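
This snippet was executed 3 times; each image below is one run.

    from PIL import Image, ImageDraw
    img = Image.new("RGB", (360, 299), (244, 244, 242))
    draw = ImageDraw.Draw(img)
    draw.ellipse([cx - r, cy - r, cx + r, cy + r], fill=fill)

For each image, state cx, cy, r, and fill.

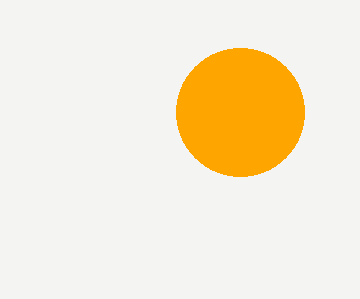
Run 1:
cx = 240, cy = 112, r = 64, fill = 'orange'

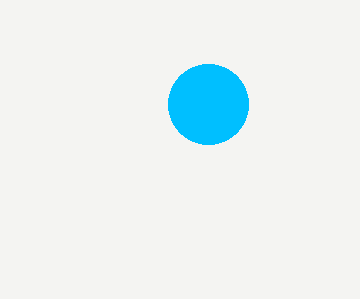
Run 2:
cx = 208; cy = 104; r = 40; fill = 'deepskyblue'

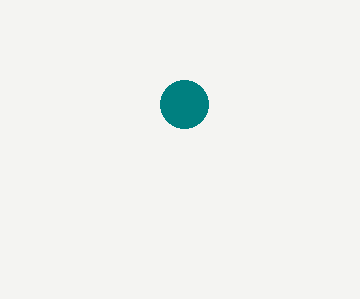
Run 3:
cx = 184; cy = 104; r = 24; fill = 'teal'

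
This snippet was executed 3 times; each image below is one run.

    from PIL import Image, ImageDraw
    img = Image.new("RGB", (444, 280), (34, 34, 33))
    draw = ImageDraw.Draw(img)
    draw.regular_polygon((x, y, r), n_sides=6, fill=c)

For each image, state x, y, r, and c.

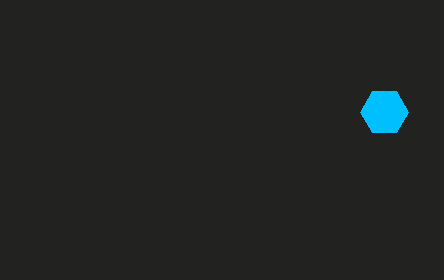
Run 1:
x = 384
y = 112
r = 24
c = 'deepskyblue'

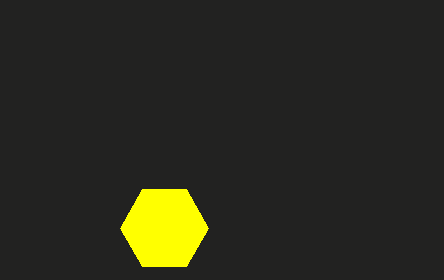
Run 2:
x = 164, y = 228, r = 44, c = 'yellow'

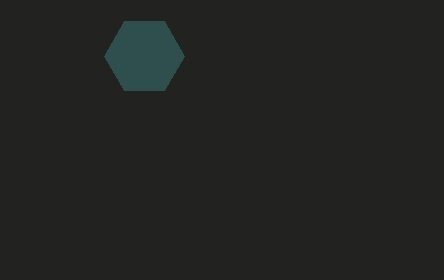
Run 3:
x = 144; y = 56; r = 40; c = 'darkslategray'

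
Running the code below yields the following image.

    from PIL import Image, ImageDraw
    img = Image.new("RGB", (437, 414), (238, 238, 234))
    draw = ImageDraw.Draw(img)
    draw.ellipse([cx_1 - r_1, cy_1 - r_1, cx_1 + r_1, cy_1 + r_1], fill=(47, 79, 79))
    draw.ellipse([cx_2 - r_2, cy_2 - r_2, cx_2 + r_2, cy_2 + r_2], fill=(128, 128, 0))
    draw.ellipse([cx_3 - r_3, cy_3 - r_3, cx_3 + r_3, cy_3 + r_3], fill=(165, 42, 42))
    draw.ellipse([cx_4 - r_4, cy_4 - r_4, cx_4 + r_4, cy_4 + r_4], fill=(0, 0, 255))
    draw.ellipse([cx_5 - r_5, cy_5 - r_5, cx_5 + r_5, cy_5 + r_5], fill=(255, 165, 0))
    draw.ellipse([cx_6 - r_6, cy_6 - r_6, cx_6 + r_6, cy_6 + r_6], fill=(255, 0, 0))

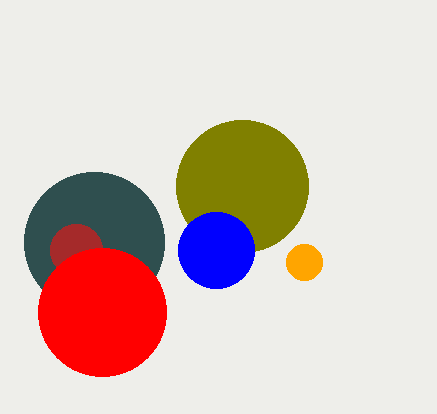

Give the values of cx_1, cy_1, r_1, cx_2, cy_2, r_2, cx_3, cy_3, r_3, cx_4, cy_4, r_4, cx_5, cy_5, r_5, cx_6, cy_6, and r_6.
cx_1 = 94
cy_1 = 242
r_1 = 70
cx_2 = 242
cy_2 = 186
r_2 = 66
cx_3 = 76
cy_3 = 250
r_3 = 26
cx_4 = 216
cy_4 = 250
r_4 = 38
cx_5 = 304
cy_5 = 262
r_5 = 18
cx_6 = 102
cy_6 = 312
r_6 = 64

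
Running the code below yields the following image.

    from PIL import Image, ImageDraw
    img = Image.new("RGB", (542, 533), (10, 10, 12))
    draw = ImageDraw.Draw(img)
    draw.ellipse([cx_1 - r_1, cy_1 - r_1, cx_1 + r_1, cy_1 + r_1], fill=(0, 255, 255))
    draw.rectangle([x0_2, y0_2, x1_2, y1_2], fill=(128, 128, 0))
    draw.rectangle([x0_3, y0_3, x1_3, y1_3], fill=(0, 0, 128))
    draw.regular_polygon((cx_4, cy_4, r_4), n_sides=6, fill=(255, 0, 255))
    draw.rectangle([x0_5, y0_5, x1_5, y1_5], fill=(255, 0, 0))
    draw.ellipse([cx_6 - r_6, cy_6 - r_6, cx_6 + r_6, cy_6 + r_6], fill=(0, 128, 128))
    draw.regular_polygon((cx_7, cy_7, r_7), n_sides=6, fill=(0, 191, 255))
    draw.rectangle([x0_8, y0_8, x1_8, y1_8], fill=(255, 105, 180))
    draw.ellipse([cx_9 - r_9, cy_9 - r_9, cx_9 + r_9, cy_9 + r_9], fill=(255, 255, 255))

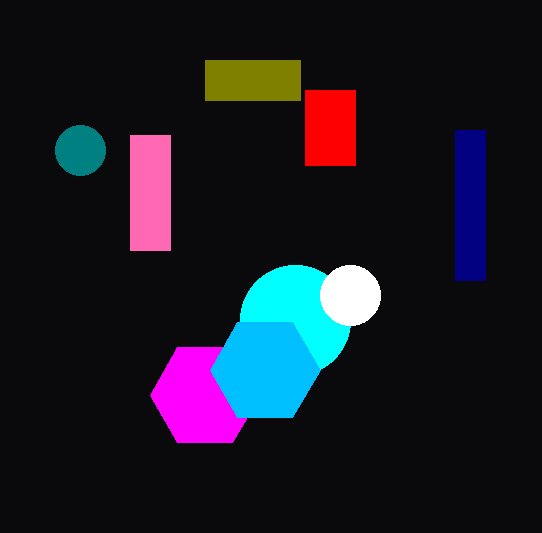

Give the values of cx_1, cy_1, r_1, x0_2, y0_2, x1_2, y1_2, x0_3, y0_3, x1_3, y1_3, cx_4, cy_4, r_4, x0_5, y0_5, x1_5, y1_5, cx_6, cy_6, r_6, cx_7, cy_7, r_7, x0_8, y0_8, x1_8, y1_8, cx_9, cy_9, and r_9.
cx_1 = 295, cy_1 = 320, r_1 = 55, x0_2 = 205, y0_2 = 60, x1_2 = 300, y1_2 = 100, x0_3 = 455, y0_3 = 130, x1_3 = 485, y1_3 = 280, cx_4 = 205, cy_4 = 395, r_4 = 55, x0_5 = 305, y0_5 = 90, x1_5 = 355, y1_5 = 165, cx_6 = 80, cy_6 = 150, r_6 = 25, cx_7 = 265, cy_7 = 370, r_7 = 55, x0_8 = 130, y0_8 = 135, x1_8 = 170, y1_8 = 250, cx_9 = 350, cy_9 = 295, r_9 = 30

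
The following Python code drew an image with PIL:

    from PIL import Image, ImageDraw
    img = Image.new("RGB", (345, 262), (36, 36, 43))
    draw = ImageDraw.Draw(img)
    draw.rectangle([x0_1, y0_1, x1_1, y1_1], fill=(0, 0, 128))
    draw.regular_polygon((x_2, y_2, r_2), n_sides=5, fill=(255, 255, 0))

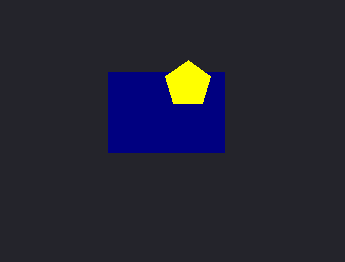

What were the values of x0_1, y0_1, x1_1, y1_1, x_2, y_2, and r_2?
x0_1 = 108, y0_1 = 72, x1_1 = 224, y1_1 = 152, x_2 = 188, y_2 = 84, r_2 = 24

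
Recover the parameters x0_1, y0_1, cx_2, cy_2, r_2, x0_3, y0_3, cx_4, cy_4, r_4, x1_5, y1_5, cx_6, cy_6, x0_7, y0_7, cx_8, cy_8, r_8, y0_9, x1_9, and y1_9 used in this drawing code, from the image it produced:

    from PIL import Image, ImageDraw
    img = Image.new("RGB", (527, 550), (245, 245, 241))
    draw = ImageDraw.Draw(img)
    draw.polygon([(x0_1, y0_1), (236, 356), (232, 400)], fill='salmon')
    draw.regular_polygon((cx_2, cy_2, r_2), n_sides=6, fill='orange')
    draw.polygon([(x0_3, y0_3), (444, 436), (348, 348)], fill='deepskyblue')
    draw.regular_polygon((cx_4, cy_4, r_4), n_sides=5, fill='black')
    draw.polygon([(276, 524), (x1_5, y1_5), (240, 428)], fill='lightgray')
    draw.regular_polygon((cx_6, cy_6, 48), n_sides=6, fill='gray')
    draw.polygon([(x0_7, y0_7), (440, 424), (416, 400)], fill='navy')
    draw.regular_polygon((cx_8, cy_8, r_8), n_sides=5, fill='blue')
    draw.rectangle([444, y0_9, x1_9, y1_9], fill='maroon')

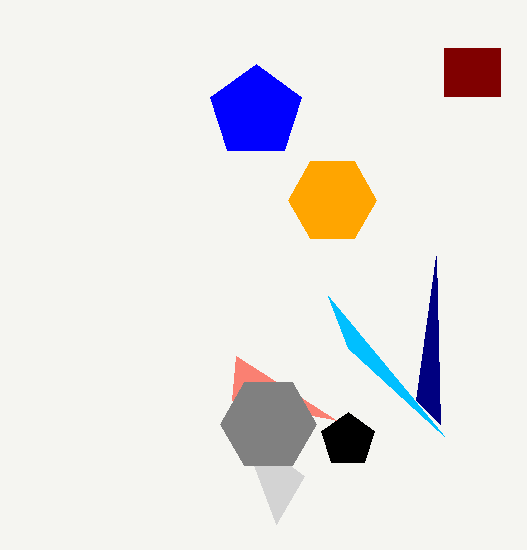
x0_1 = 336, y0_1 = 420, cx_2 = 332, cy_2 = 200, r_2 = 44, x0_3 = 328, y0_3 = 296, cx_4 = 348, cy_4 = 440, r_4 = 28, x1_5 = 304, y1_5 = 476, cx_6 = 268, cy_6 = 424, x0_7 = 436, y0_7 = 256, cx_8 = 256, cy_8 = 112, r_8 = 48, y0_9 = 48, x1_9 = 500, y1_9 = 96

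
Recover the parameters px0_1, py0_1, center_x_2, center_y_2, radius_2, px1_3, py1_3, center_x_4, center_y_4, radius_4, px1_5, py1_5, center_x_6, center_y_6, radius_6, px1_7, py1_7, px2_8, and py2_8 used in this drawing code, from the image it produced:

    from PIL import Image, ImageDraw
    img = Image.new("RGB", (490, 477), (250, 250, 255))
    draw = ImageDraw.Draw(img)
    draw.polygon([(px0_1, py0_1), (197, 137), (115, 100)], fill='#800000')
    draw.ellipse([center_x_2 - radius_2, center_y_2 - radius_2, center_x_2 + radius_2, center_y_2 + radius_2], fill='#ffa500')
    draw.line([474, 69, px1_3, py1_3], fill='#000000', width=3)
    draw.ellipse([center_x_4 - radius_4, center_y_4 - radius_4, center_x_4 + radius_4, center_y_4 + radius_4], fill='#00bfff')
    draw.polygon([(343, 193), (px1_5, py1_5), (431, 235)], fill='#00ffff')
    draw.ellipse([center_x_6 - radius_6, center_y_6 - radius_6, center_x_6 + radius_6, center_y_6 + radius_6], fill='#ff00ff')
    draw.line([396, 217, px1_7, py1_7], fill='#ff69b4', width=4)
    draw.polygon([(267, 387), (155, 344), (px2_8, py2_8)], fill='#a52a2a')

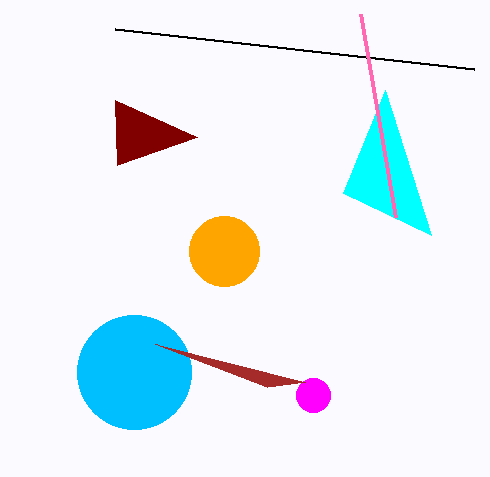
px0_1 = 117
py0_1 = 165
center_x_2 = 224
center_y_2 = 251
radius_2 = 35
px1_3 = 115
py1_3 = 29
center_x_4 = 134
center_y_4 = 372
radius_4 = 57
px1_5 = 385
py1_5 = 90
center_x_6 = 313
center_y_6 = 395
radius_6 = 17
px1_7 = 361
py1_7 = 14
px2_8 = 305
py2_8 = 382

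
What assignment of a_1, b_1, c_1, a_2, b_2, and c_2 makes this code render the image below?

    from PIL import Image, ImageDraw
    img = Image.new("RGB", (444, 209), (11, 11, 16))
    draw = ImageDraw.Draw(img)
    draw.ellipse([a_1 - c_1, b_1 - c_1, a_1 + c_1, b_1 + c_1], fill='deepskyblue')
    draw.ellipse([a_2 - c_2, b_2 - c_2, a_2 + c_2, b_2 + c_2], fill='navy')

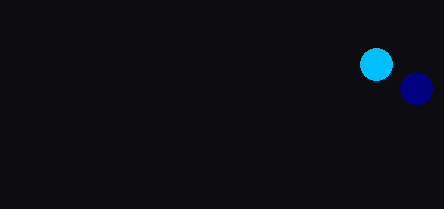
a_1 = 376
b_1 = 64
c_1 = 16
a_2 = 416
b_2 = 88
c_2 = 16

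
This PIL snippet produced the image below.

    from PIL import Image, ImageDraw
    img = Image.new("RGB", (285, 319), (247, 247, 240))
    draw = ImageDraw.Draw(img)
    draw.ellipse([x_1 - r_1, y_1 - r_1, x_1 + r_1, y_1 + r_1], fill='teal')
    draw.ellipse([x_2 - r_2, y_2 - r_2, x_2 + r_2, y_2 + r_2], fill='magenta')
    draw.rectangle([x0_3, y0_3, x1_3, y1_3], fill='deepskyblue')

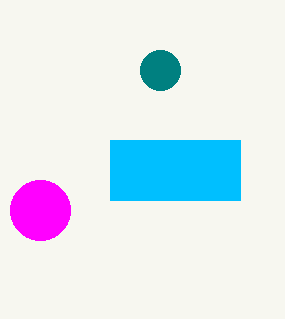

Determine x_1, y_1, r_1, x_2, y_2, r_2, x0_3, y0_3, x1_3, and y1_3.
x_1 = 160
y_1 = 70
r_1 = 20
x_2 = 40
y_2 = 210
r_2 = 30
x0_3 = 110
y0_3 = 140
x1_3 = 240
y1_3 = 200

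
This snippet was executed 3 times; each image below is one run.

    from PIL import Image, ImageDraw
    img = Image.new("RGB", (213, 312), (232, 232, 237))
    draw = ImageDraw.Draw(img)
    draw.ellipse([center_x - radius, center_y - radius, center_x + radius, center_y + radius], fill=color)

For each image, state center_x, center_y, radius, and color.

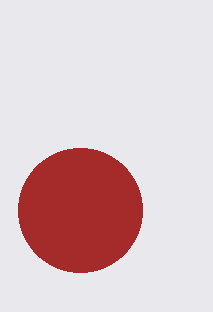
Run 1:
center_x = 80; center_y = 210; radius = 62; color = 'brown'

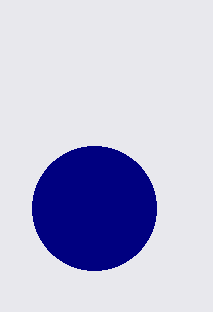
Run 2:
center_x = 94; center_y = 208; radius = 62; color = 'navy'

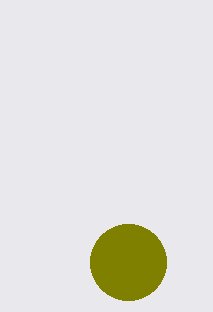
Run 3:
center_x = 128
center_y = 262
radius = 38
color = 'olive'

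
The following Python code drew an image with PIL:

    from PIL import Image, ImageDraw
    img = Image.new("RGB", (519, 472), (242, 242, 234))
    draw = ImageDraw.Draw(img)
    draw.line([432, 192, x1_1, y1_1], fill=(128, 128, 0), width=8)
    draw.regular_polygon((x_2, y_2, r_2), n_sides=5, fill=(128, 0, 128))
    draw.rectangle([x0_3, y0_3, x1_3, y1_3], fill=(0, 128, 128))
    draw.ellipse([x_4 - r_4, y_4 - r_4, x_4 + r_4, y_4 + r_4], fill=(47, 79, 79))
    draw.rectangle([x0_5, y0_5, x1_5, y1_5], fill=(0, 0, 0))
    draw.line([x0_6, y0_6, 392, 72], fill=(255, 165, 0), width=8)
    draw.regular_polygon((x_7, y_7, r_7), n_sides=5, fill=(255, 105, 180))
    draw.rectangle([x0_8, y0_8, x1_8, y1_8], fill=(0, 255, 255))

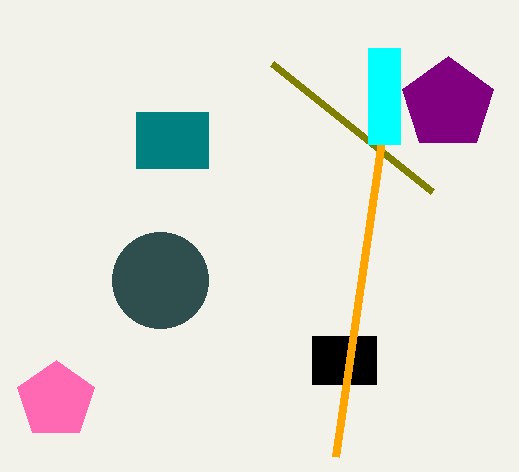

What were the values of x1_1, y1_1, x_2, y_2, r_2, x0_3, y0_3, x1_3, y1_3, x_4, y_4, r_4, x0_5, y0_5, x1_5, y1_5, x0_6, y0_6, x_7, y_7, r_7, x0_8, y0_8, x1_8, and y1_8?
x1_1 = 272, y1_1 = 64, x_2 = 448, y_2 = 104, r_2 = 48, x0_3 = 136, y0_3 = 112, x1_3 = 208, y1_3 = 168, x_4 = 160, y_4 = 280, r_4 = 48, x0_5 = 312, y0_5 = 336, x1_5 = 376, y1_5 = 384, x0_6 = 336, y0_6 = 456, x_7 = 56, y_7 = 400, r_7 = 40, x0_8 = 368, y0_8 = 48, x1_8 = 400, y1_8 = 144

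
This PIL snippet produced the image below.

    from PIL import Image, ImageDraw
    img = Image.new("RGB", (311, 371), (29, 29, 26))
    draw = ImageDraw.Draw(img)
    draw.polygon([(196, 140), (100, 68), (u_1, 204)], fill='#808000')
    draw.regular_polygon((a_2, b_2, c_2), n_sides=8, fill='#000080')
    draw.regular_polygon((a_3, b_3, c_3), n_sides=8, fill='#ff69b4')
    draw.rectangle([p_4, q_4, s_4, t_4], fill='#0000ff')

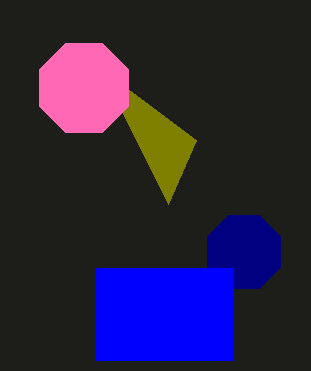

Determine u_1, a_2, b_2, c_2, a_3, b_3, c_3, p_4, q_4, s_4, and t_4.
u_1 = 168, a_2 = 244, b_2 = 252, c_2 = 40, a_3 = 84, b_3 = 88, c_3 = 48, p_4 = 96, q_4 = 268, s_4 = 232, t_4 = 360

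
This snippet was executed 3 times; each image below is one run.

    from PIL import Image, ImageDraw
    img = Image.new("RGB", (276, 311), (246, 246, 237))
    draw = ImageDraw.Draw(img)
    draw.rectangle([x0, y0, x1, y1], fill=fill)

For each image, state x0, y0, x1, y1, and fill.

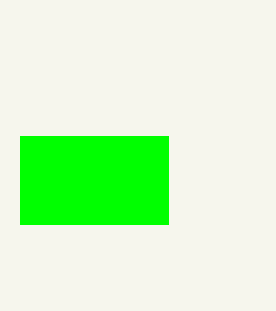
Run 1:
x0 = 20
y0 = 136
x1 = 168
y1 = 224
fill = 'lime'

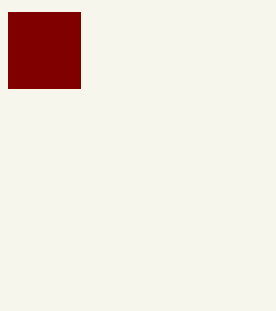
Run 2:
x0 = 8; y0 = 12; x1 = 80; y1 = 88; fill = 'maroon'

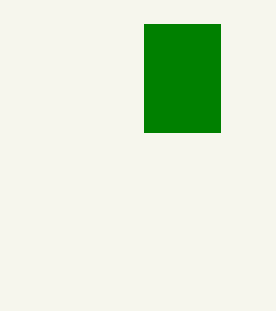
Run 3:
x0 = 144
y0 = 24
x1 = 220
y1 = 132
fill = 'green'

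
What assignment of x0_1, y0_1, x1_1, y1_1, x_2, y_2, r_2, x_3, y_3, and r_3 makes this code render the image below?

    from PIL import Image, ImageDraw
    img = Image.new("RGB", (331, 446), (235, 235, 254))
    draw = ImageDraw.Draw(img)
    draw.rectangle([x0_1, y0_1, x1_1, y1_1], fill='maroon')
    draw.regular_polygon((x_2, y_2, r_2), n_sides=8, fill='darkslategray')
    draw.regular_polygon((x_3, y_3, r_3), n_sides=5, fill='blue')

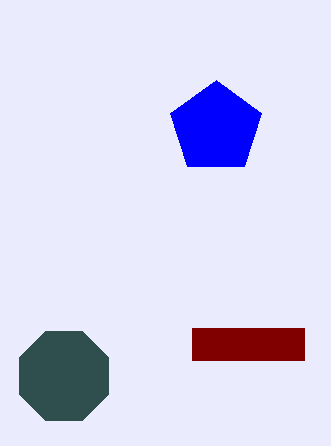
x0_1 = 192
y0_1 = 328
x1_1 = 304
y1_1 = 360
x_2 = 64
y_2 = 376
r_2 = 48
x_3 = 216
y_3 = 128
r_3 = 48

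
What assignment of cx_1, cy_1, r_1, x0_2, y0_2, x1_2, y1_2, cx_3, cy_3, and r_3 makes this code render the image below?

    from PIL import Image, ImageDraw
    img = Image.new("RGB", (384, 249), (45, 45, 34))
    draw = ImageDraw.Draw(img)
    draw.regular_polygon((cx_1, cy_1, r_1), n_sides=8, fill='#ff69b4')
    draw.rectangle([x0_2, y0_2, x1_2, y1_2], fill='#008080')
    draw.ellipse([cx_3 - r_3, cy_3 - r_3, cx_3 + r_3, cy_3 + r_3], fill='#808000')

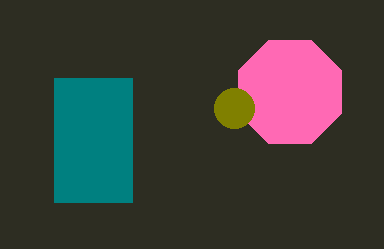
cx_1 = 290, cy_1 = 92, r_1 = 56, x0_2 = 54, y0_2 = 78, x1_2 = 132, y1_2 = 202, cx_3 = 234, cy_3 = 108, r_3 = 20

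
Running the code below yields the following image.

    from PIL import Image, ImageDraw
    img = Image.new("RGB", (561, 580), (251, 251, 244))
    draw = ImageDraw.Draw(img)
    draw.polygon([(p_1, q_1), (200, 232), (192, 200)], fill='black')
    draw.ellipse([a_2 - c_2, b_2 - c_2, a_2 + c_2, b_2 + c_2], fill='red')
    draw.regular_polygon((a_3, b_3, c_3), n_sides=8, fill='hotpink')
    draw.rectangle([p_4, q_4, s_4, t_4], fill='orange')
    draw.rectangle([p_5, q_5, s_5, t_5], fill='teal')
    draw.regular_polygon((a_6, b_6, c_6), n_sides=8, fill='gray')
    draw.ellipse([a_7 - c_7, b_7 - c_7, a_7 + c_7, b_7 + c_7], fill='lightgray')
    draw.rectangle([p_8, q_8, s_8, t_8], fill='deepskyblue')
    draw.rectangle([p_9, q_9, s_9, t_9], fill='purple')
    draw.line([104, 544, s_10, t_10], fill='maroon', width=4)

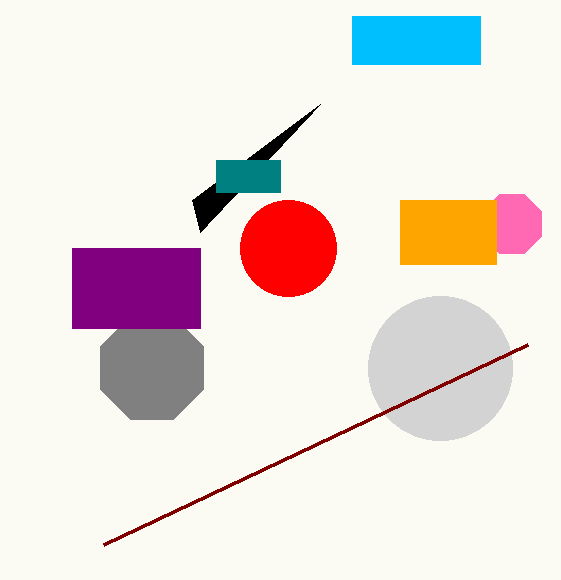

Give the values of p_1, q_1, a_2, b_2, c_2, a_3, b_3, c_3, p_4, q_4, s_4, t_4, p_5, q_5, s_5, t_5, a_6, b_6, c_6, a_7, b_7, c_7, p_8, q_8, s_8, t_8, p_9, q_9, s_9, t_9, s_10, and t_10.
p_1 = 320
q_1 = 104
a_2 = 288
b_2 = 248
c_2 = 48
a_3 = 512
b_3 = 224
c_3 = 32
p_4 = 400
q_4 = 200
s_4 = 496
t_4 = 264
p_5 = 216
q_5 = 160
s_5 = 280
t_5 = 192
a_6 = 152
b_6 = 368
c_6 = 56
a_7 = 440
b_7 = 368
c_7 = 72
p_8 = 352
q_8 = 16
s_8 = 480
t_8 = 64
p_9 = 72
q_9 = 248
s_9 = 200
t_9 = 328
s_10 = 528
t_10 = 344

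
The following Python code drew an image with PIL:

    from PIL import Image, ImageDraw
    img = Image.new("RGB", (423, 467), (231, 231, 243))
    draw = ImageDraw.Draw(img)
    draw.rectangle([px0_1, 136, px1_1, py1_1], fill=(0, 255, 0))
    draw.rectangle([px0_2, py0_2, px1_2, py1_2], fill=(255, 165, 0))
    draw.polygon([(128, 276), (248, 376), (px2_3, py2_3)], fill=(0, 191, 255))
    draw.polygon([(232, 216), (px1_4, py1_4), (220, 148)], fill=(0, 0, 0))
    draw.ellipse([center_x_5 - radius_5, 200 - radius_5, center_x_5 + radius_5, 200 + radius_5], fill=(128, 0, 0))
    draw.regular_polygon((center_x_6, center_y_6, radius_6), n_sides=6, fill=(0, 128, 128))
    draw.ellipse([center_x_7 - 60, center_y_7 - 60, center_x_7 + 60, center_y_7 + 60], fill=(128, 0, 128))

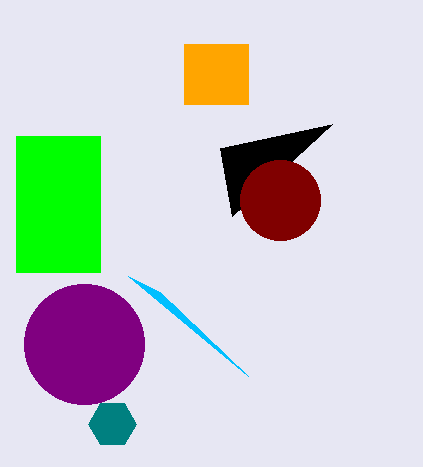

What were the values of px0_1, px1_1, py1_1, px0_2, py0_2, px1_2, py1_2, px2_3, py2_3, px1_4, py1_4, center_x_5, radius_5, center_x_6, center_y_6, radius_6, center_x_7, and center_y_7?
px0_1 = 16; px1_1 = 100; py1_1 = 272; px0_2 = 184; py0_2 = 44; px1_2 = 248; py1_2 = 104; px2_3 = 160; py2_3 = 292; px1_4 = 332; py1_4 = 124; center_x_5 = 280; radius_5 = 40; center_x_6 = 112; center_y_6 = 424; radius_6 = 24; center_x_7 = 84; center_y_7 = 344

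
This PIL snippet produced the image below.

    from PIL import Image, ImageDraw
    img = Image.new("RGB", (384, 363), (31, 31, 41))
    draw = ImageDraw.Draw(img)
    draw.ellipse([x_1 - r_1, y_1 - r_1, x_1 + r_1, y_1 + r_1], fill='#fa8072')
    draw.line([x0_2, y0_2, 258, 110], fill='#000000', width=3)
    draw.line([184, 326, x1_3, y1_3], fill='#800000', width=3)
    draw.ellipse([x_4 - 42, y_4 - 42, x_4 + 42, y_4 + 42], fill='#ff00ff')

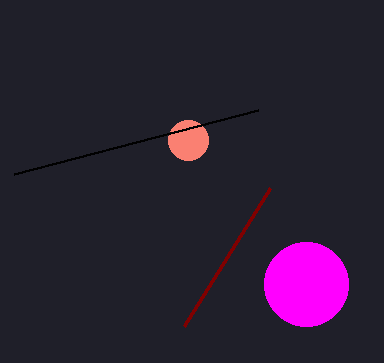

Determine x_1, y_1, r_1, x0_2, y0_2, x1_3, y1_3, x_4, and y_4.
x_1 = 188, y_1 = 140, r_1 = 20, x0_2 = 14, y0_2 = 174, x1_3 = 270, y1_3 = 188, x_4 = 306, y_4 = 284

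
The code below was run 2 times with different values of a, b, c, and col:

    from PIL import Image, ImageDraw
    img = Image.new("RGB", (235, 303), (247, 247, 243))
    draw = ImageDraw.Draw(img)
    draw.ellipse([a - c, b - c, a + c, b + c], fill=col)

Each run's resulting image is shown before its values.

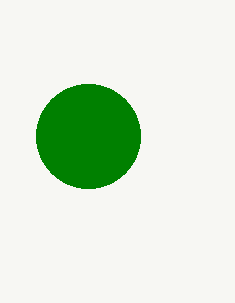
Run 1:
a = 88
b = 136
c = 52
col = 'green'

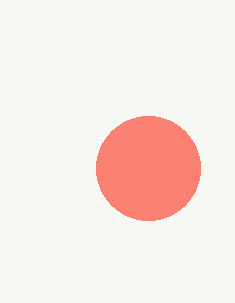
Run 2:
a = 148, b = 168, c = 52, col = 'salmon'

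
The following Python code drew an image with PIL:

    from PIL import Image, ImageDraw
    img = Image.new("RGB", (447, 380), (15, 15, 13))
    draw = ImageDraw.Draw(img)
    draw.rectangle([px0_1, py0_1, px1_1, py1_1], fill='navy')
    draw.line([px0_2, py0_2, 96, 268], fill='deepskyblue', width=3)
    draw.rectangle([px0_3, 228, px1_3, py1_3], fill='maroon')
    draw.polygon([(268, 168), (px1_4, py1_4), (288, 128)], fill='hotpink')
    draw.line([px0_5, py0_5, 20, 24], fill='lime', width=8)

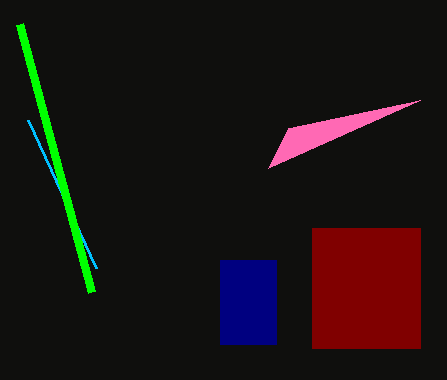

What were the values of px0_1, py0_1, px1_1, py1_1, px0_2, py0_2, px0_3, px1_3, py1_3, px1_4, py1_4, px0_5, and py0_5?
px0_1 = 220, py0_1 = 260, px1_1 = 276, py1_1 = 344, px0_2 = 28, py0_2 = 120, px0_3 = 312, px1_3 = 420, py1_3 = 348, px1_4 = 420, py1_4 = 100, px0_5 = 92, py0_5 = 292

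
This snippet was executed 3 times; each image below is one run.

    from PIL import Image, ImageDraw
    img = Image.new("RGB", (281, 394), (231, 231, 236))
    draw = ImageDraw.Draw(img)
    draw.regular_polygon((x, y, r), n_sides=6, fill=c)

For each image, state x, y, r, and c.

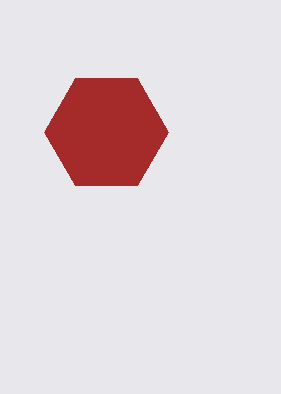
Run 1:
x = 106; y = 132; r = 62; c = 'brown'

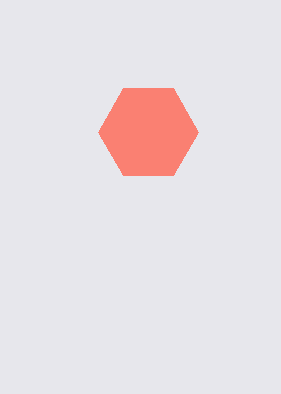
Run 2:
x = 148, y = 132, r = 50, c = 'salmon'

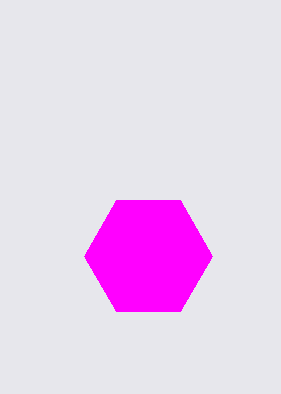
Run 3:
x = 148; y = 256; r = 64; c = 'magenta'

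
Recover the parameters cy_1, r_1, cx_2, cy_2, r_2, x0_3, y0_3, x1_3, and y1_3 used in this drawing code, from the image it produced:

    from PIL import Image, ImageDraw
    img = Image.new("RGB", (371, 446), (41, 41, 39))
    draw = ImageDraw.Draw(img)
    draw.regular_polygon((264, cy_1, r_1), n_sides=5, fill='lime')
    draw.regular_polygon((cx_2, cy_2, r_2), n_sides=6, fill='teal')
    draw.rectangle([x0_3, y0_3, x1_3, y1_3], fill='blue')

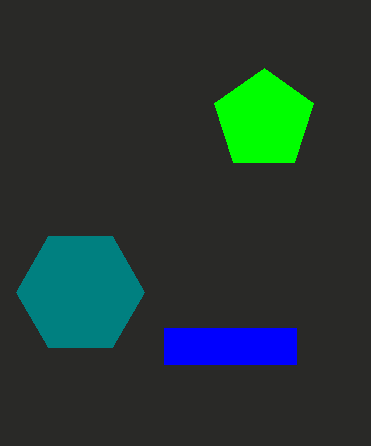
cy_1 = 120; r_1 = 52; cx_2 = 80; cy_2 = 292; r_2 = 64; x0_3 = 164; y0_3 = 328; x1_3 = 296; y1_3 = 364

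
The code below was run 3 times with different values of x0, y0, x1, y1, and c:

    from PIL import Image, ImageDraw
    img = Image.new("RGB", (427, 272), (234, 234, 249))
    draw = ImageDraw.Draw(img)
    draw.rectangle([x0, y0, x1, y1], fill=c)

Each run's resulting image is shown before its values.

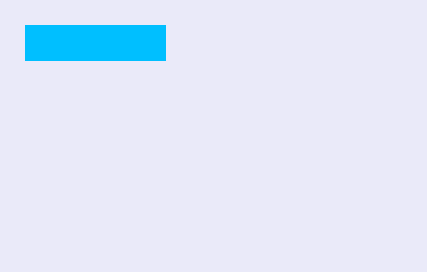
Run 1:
x0 = 25
y0 = 25
x1 = 165
y1 = 60
c = 'deepskyblue'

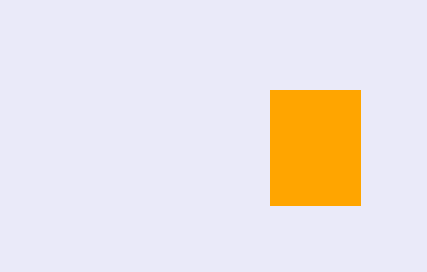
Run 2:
x0 = 270
y0 = 90
x1 = 360
y1 = 205
c = 'orange'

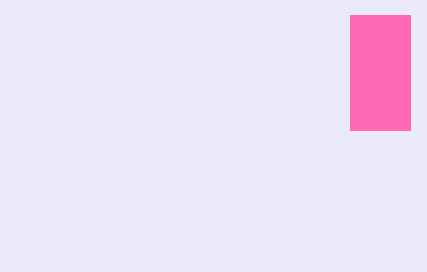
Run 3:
x0 = 350, y0 = 15, x1 = 410, y1 = 130, c = 'hotpink'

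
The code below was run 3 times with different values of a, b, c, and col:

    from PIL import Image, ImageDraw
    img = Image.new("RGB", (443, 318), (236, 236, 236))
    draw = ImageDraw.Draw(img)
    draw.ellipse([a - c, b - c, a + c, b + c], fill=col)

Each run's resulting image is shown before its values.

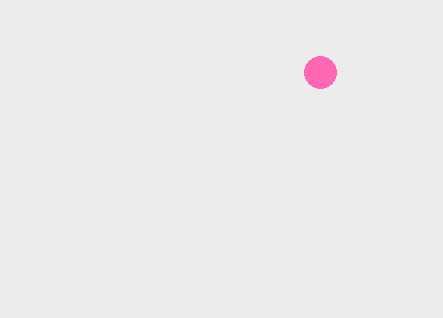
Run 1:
a = 320
b = 72
c = 16
col = 'hotpink'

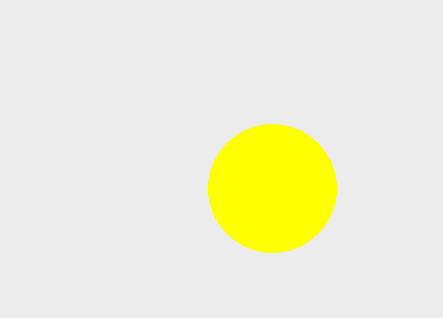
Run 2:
a = 272; b = 188; c = 64; col = 'yellow'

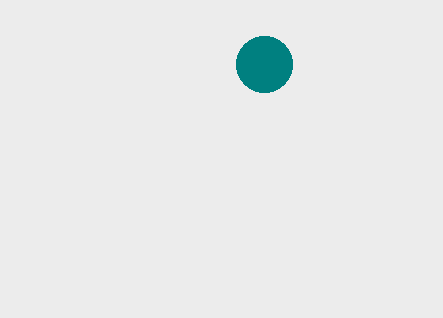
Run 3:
a = 264; b = 64; c = 28; col = 'teal'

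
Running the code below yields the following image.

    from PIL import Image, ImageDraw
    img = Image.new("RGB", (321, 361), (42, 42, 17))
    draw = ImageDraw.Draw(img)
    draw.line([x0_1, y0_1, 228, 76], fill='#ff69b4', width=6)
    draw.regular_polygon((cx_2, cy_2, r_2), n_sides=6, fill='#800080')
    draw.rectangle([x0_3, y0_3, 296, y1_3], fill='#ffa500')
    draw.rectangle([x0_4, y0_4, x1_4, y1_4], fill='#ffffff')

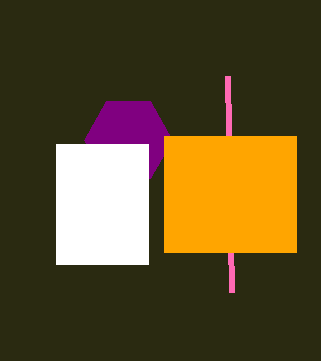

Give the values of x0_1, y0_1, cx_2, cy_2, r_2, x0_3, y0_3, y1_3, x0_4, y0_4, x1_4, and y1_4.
x0_1 = 232; y0_1 = 292; cx_2 = 128; cy_2 = 140; r_2 = 44; x0_3 = 164; y0_3 = 136; y1_3 = 252; x0_4 = 56; y0_4 = 144; x1_4 = 148; y1_4 = 264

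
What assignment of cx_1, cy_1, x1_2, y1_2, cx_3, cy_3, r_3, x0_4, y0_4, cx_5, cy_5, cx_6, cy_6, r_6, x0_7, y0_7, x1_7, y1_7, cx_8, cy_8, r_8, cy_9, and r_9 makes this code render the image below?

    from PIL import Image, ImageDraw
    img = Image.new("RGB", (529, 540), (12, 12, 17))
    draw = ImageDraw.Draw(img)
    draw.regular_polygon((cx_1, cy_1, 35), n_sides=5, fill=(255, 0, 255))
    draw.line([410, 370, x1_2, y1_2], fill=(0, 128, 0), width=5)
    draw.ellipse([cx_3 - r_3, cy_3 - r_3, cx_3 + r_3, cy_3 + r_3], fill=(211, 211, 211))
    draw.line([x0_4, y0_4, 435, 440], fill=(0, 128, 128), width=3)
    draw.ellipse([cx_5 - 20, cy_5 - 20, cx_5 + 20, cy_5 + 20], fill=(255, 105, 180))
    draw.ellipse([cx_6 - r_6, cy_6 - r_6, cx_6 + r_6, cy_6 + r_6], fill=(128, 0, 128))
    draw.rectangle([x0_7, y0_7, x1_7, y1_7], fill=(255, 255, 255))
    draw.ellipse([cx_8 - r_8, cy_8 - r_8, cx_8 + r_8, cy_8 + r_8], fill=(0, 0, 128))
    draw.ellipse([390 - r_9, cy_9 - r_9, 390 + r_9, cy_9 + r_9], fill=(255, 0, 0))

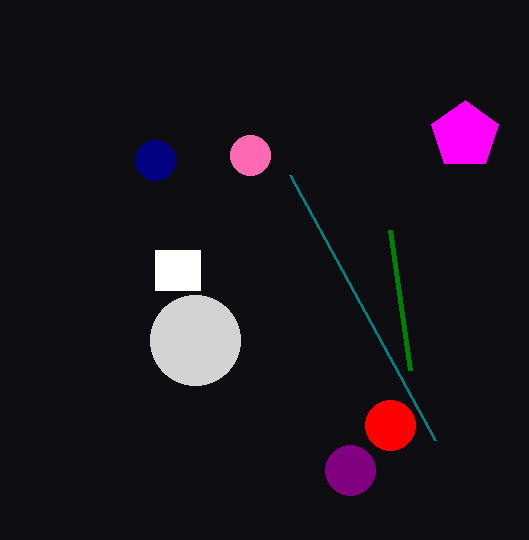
cx_1 = 465
cy_1 = 135
x1_2 = 390
y1_2 = 230
cx_3 = 195
cy_3 = 340
r_3 = 45
x0_4 = 290
y0_4 = 175
cx_5 = 250
cy_5 = 155
cx_6 = 350
cy_6 = 470
r_6 = 25
x0_7 = 155
y0_7 = 250
x1_7 = 200
y1_7 = 290
cx_8 = 155
cy_8 = 160
r_8 = 20
cy_9 = 425
r_9 = 25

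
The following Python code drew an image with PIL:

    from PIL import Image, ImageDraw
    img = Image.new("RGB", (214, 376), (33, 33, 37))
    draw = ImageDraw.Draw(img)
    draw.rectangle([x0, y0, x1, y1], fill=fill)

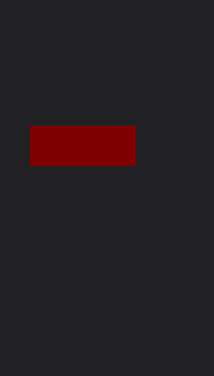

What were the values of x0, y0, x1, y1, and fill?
x0 = 30; y0 = 125; x1 = 135; y1 = 165; fill = 'maroon'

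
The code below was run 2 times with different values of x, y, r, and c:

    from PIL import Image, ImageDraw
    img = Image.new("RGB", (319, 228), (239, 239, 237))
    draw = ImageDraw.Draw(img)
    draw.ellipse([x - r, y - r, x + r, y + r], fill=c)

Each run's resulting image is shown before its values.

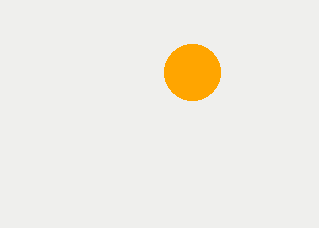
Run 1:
x = 192
y = 72
r = 28
c = 'orange'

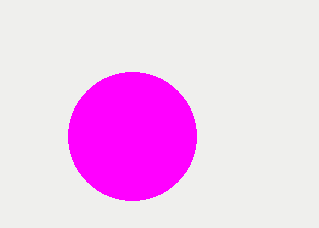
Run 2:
x = 132; y = 136; r = 64; c = 'magenta'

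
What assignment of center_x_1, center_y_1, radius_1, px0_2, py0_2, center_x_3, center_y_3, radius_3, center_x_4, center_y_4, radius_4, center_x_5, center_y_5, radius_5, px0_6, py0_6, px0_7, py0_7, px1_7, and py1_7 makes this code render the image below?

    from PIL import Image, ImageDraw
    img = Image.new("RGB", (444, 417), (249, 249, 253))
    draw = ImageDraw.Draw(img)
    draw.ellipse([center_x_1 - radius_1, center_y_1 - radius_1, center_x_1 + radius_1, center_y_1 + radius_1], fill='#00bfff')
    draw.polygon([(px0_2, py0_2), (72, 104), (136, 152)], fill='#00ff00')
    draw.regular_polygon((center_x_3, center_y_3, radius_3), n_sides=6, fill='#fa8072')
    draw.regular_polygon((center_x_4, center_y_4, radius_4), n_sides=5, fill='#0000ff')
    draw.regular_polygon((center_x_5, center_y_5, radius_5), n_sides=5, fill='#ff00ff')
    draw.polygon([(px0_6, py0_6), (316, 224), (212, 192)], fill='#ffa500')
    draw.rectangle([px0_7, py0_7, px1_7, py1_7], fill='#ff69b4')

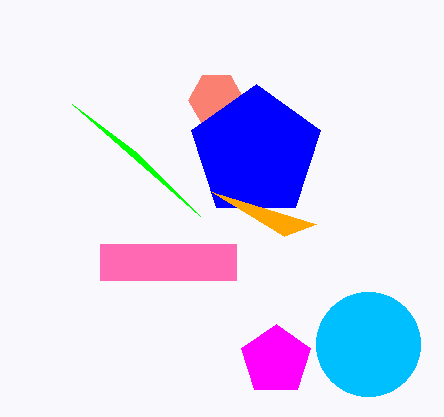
center_x_1 = 368, center_y_1 = 344, radius_1 = 52, px0_2 = 200, py0_2 = 216, center_x_3 = 216, center_y_3 = 100, radius_3 = 28, center_x_4 = 256, center_y_4 = 152, radius_4 = 68, center_x_5 = 276, center_y_5 = 360, radius_5 = 36, px0_6 = 284, py0_6 = 236, px0_7 = 100, py0_7 = 244, px1_7 = 236, py1_7 = 280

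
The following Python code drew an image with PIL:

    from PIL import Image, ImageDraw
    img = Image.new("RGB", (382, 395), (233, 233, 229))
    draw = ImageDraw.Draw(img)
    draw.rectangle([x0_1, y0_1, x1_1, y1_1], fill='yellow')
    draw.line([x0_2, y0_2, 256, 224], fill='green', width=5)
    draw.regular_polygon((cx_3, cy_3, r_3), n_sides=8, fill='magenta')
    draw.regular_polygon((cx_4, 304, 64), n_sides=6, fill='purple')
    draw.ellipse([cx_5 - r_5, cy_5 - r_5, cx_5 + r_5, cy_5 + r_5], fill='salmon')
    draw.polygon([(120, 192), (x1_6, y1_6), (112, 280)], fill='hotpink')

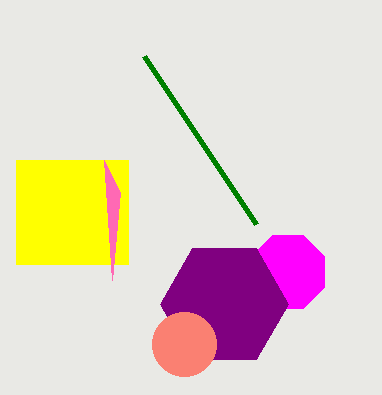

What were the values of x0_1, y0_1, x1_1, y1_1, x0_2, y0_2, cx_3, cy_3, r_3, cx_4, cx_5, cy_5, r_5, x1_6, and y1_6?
x0_1 = 16; y0_1 = 160; x1_1 = 128; y1_1 = 264; x0_2 = 144; y0_2 = 56; cx_3 = 288; cy_3 = 272; r_3 = 40; cx_4 = 224; cx_5 = 184; cy_5 = 344; r_5 = 32; x1_6 = 104; y1_6 = 160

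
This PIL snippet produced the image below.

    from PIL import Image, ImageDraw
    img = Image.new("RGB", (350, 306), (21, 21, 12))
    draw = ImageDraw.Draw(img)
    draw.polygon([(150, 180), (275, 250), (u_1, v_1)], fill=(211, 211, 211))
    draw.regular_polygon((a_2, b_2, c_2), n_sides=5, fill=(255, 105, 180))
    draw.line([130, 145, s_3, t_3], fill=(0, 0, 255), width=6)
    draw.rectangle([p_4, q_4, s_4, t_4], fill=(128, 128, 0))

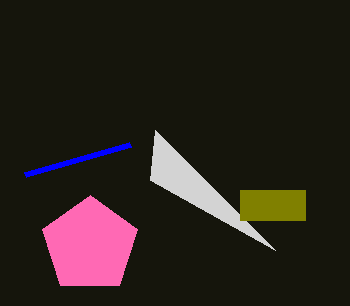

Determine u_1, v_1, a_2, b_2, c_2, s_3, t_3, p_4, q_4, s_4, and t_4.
u_1 = 155, v_1 = 130, a_2 = 90, b_2 = 245, c_2 = 50, s_3 = 25, t_3 = 175, p_4 = 240, q_4 = 190, s_4 = 305, t_4 = 220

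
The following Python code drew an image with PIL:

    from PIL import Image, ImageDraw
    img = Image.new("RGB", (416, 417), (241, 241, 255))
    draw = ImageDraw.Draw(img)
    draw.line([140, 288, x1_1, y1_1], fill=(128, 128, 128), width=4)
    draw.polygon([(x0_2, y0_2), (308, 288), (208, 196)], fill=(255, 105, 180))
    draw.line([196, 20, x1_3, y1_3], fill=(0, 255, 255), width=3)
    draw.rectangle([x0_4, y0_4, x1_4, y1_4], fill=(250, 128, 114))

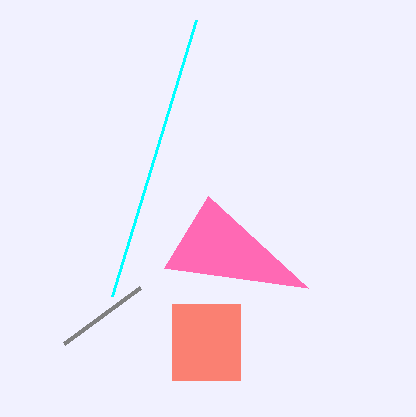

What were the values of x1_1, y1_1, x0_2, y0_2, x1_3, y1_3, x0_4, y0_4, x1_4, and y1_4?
x1_1 = 64, y1_1 = 344, x0_2 = 164, y0_2 = 268, x1_3 = 112, y1_3 = 296, x0_4 = 172, y0_4 = 304, x1_4 = 240, y1_4 = 380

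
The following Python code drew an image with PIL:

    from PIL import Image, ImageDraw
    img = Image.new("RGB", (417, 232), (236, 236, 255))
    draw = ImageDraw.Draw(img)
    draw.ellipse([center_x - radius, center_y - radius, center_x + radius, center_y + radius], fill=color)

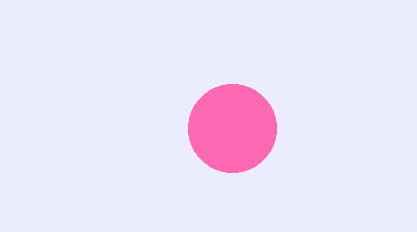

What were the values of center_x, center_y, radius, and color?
center_x = 232
center_y = 128
radius = 44
color = 'hotpink'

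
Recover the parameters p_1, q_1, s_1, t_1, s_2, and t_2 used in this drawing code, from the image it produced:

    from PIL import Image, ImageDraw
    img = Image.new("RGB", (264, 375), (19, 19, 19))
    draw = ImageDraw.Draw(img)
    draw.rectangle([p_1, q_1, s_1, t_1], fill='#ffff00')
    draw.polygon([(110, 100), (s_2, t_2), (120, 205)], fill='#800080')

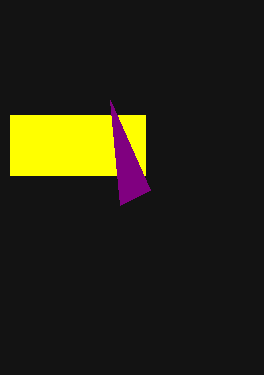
p_1 = 10
q_1 = 115
s_1 = 145
t_1 = 175
s_2 = 150
t_2 = 190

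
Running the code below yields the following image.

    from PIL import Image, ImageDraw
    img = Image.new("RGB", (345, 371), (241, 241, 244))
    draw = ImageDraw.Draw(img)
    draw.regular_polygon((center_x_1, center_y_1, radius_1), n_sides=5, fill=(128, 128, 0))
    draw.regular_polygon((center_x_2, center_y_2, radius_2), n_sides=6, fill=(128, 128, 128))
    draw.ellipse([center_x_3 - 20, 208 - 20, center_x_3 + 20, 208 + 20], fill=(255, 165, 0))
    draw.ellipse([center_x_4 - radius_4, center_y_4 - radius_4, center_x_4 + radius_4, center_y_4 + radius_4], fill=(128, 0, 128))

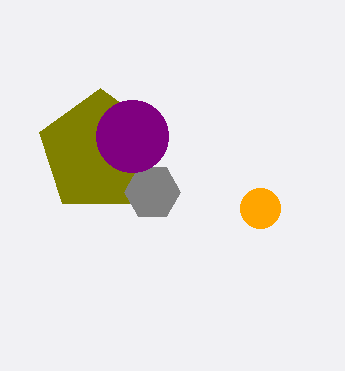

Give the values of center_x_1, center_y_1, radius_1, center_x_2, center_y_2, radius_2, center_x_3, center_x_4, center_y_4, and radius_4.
center_x_1 = 100, center_y_1 = 152, radius_1 = 64, center_x_2 = 152, center_y_2 = 192, radius_2 = 28, center_x_3 = 260, center_x_4 = 132, center_y_4 = 136, radius_4 = 36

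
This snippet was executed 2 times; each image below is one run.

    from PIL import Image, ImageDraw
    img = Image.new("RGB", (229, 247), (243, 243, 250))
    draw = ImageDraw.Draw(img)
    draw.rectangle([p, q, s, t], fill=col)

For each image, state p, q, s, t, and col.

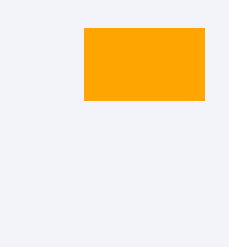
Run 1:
p = 84, q = 28, s = 204, t = 100, col = 'orange'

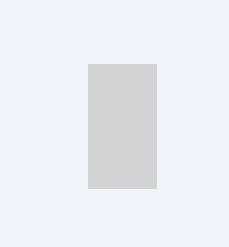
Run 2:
p = 88, q = 64, s = 156, t = 188, col = 'lightgray'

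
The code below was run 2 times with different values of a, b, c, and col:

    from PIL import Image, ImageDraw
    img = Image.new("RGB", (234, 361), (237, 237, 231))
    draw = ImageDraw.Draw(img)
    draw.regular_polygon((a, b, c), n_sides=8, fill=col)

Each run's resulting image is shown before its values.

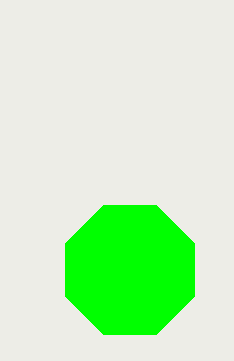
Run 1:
a = 130
b = 270
c = 70
col = 'lime'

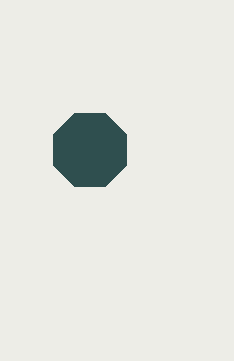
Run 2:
a = 90
b = 150
c = 40
col = 'darkslategray'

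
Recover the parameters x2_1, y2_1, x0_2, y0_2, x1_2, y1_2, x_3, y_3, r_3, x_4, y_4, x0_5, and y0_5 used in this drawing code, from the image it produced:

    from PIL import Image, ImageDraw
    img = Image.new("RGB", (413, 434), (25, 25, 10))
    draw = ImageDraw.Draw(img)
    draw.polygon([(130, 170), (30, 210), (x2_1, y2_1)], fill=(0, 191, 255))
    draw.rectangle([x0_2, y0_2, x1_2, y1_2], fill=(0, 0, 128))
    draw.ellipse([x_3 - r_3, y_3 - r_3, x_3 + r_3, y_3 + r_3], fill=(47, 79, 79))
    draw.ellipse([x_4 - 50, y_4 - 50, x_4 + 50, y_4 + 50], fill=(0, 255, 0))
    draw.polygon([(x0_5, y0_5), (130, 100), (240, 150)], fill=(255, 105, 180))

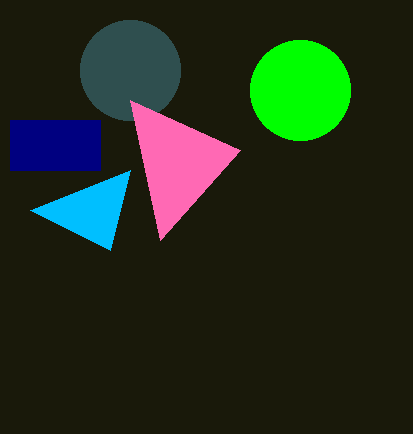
x2_1 = 110
y2_1 = 250
x0_2 = 10
y0_2 = 120
x1_2 = 100
y1_2 = 170
x_3 = 130
y_3 = 70
r_3 = 50
x_4 = 300
y_4 = 90
x0_5 = 160
y0_5 = 240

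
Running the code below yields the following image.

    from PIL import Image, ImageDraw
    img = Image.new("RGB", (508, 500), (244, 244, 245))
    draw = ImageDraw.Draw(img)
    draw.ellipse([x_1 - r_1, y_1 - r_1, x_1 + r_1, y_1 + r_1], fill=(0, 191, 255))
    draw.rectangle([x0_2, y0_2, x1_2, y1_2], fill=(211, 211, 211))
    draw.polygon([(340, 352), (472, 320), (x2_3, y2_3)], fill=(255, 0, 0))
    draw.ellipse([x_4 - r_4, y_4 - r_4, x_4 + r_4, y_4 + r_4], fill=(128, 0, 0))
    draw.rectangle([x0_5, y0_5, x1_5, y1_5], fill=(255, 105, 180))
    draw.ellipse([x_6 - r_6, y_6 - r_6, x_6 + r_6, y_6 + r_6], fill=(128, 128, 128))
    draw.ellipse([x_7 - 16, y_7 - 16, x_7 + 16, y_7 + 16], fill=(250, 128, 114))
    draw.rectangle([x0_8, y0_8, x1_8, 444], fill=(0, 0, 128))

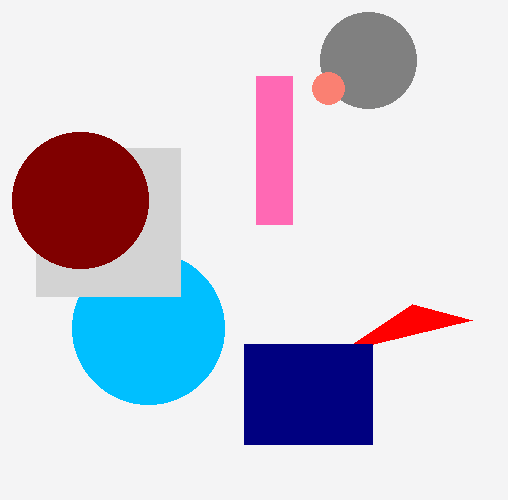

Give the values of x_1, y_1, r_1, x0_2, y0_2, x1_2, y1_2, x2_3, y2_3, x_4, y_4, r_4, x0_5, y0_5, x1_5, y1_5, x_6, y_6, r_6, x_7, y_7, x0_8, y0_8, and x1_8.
x_1 = 148, y_1 = 328, r_1 = 76, x0_2 = 36, y0_2 = 148, x1_2 = 180, y1_2 = 296, x2_3 = 412, y2_3 = 304, x_4 = 80, y_4 = 200, r_4 = 68, x0_5 = 256, y0_5 = 76, x1_5 = 292, y1_5 = 224, x_6 = 368, y_6 = 60, r_6 = 48, x_7 = 328, y_7 = 88, x0_8 = 244, y0_8 = 344, x1_8 = 372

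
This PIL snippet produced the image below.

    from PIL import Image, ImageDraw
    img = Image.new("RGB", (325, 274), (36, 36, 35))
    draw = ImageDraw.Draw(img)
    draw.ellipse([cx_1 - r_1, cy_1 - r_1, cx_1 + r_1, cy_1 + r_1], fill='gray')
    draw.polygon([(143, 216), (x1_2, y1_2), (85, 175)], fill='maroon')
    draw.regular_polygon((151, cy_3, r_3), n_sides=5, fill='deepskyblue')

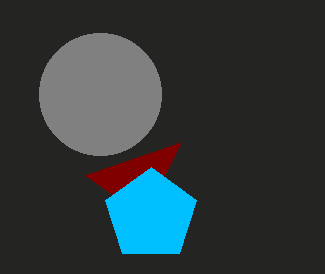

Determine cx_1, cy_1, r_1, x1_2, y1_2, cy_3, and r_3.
cx_1 = 100; cy_1 = 94; r_1 = 61; x1_2 = 181; y1_2 = 142; cy_3 = 215; r_3 = 48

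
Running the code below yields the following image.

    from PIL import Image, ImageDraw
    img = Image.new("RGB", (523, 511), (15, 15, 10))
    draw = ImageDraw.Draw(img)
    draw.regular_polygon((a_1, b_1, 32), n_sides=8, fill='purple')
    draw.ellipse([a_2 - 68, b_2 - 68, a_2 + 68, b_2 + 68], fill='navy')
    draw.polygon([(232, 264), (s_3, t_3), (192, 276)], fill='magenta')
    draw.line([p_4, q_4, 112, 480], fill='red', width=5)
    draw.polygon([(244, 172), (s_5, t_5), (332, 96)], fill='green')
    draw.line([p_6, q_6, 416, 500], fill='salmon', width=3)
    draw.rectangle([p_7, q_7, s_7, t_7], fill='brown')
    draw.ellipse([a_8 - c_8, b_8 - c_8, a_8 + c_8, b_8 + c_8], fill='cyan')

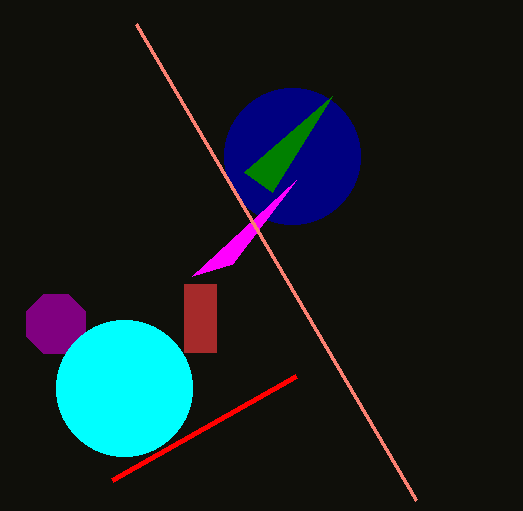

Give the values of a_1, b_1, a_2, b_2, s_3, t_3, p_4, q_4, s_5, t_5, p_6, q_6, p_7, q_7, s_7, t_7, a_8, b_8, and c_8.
a_1 = 56; b_1 = 324; a_2 = 292; b_2 = 156; s_3 = 296; t_3 = 180; p_4 = 296; q_4 = 376; s_5 = 272; t_5 = 192; p_6 = 136; q_6 = 24; p_7 = 184; q_7 = 284; s_7 = 216; t_7 = 352; a_8 = 124; b_8 = 388; c_8 = 68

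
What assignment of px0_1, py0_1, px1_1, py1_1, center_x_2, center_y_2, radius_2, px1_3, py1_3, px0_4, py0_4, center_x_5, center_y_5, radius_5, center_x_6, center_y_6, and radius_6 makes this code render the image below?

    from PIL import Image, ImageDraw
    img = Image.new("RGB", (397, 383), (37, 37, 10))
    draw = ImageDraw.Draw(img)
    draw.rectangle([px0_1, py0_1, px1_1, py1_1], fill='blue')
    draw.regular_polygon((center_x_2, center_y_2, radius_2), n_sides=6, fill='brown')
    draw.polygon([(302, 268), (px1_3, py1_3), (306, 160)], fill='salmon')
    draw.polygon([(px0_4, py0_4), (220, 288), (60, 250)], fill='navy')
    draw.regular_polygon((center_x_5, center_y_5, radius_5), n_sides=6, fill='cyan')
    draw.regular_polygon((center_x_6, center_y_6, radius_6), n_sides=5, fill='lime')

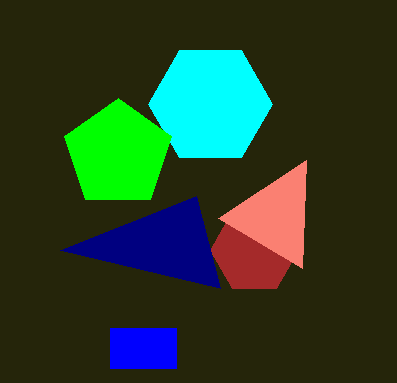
px0_1 = 110
py0_1 = 328
px1_1 = 176
py1_1 = 368
center_x_2 = 254
center_y_2 = 250
radius_2 = 44
px1_3 = 218
py1_3 = 218
px0_4 = 196
py0_4 = 196
center_x_5 = 210
center_y_5 = 104
radius_5 = 62
center_x_6 = 118
center_y_6 = 154
radius_6 = 56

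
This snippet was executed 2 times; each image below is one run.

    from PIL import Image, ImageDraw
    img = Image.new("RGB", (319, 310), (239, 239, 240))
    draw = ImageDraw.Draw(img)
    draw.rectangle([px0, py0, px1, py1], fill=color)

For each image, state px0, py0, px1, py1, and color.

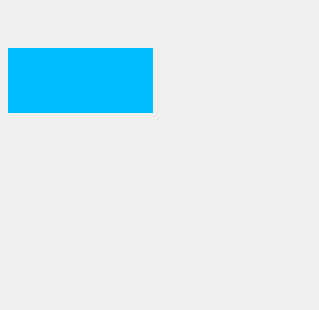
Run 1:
px0 = 8
py0 = 48
px1 = 152
py1 = 112
color = 'deepskyblue'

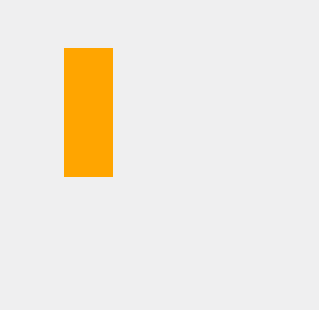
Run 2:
px0 = 64
py0 = 48
px1 = 112
py1 = 176
color = 'orange'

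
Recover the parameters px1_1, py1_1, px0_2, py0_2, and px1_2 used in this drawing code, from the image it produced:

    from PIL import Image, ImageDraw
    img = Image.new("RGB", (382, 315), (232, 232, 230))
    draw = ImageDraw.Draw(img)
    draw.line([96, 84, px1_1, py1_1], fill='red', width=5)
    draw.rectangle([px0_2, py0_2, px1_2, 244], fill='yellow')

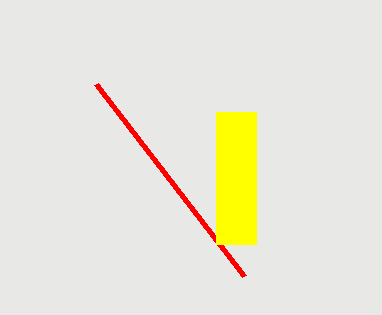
px1_1 = 244; py1_1 = 276; px0_2 = 216; py0_2 = 112; px1_2 = 256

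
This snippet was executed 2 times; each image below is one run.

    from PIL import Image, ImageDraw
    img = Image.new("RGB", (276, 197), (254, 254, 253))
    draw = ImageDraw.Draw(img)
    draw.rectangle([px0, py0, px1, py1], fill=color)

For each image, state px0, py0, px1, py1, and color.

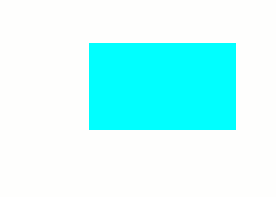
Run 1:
px0 = 89
py0 = 43
px1 = 235
py1 = 129
color = 'cyan'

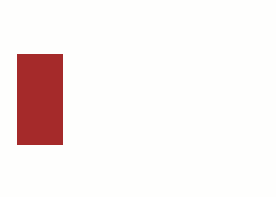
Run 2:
px0 = 17; py0 = 54; px1 = 62; py1 = 144; color = 'brown'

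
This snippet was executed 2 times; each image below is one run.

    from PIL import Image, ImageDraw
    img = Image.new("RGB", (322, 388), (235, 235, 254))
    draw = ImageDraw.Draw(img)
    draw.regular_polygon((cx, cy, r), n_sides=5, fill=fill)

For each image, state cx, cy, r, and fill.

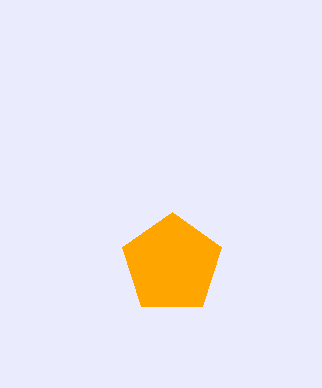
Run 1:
cx = 172; cy = 264; r = 52; fill = 'orange'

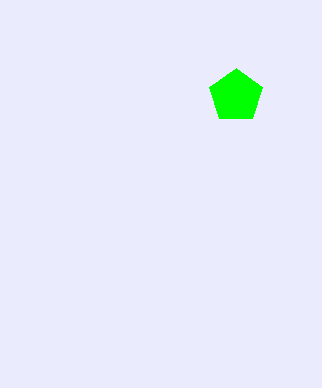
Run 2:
cx = 236; cy = 96; r = 28; fill = 'lime'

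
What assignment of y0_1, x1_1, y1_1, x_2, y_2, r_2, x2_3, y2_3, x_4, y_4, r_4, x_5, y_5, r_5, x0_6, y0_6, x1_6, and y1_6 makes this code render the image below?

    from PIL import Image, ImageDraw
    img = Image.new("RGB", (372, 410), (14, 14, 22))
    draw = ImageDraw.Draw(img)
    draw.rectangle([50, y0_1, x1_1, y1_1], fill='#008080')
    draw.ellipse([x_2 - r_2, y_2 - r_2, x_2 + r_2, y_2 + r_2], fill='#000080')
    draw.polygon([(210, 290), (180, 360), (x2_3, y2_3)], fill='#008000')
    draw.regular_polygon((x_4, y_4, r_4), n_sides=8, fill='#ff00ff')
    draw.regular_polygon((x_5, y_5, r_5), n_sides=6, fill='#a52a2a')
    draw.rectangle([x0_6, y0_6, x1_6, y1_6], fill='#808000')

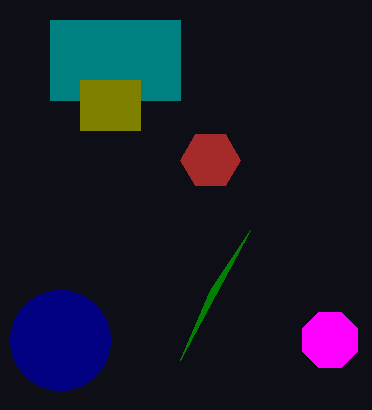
y0_1 = 20; x1_1 = 180; y1_1 = 100; x_2 = 60; y_2 = 340; r_2 = 50; x2_3 = 250; y2_3 = 230; x_4 = 330; y_4 = 340; r_4 = 30; x_5 = 210; y_5 = 160; r_5 = 30; x0_6 = 80; y0_6 = 80; x1_6 = 140; y1_6 = 130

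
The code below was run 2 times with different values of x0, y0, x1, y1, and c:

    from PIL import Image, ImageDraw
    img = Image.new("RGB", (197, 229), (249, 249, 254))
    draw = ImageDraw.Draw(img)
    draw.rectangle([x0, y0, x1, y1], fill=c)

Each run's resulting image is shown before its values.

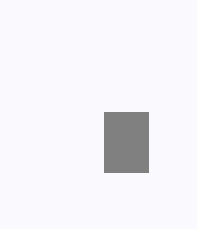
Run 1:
x0 = 104; y0 = 112; x1 = 148; y1 = 172; c = 'gray'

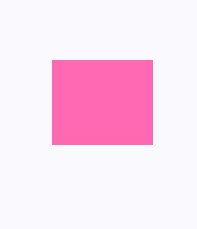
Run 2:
x0 = 52
y0 = 60
x1 = 152
y1 = 144
c = 'hotpink'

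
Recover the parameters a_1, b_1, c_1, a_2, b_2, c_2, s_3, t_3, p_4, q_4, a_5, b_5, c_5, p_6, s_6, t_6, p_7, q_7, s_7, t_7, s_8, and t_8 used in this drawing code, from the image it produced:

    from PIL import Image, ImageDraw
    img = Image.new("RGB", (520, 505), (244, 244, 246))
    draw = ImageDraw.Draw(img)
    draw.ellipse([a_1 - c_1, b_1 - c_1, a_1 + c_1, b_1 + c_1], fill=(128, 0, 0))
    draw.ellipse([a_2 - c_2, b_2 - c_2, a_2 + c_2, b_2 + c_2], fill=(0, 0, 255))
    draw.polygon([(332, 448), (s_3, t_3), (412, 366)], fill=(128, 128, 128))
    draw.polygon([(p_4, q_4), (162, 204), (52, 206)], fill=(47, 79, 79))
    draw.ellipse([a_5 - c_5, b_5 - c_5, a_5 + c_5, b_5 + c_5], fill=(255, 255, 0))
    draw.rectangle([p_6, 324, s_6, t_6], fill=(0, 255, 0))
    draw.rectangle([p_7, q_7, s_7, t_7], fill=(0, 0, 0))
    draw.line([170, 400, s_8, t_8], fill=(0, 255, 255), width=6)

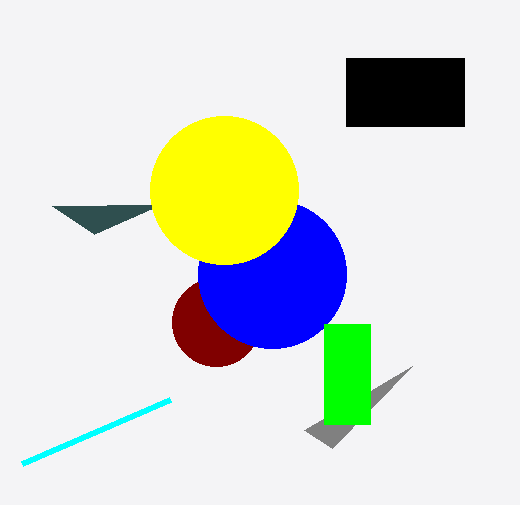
a_1 = 216; b_1 = 322; c_1 = 44; a_2 = 272; b_2 = 274; c_2 = 74; s_3 = 304; t_3 = 430; p_4 = 94; q_4 = 234; a_5 = 224; b_5 = 190; c_5 = 74; p_6 = 324; s_6 = 370; t_6 = 424; p_7 = 346; q_7 = 58; s_7 = 464; t_7 = 126; s_8 = 22; t_8 = 464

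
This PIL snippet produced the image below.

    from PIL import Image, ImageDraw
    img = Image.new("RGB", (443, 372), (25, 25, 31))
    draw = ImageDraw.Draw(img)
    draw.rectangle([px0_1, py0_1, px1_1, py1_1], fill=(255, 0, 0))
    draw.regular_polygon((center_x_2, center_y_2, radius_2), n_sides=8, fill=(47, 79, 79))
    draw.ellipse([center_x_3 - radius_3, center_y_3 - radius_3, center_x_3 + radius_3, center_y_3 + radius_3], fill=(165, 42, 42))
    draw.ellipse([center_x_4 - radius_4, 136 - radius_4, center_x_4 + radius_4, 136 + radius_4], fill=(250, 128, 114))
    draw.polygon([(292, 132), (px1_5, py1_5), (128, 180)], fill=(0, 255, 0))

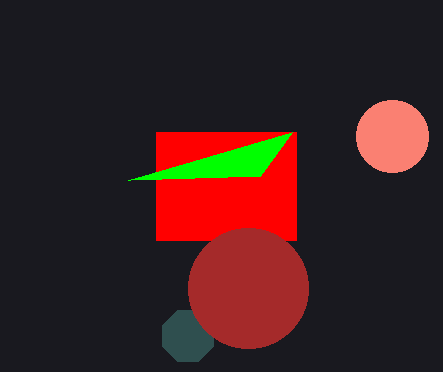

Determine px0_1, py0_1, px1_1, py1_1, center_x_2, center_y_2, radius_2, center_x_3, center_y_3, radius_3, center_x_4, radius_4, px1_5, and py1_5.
px0_1 = 156; py0_1 = 132; px1_1 = 296; py1_1 = 240; center_x_2 = 188; center_y_2 = 336; radius_2 = 28; center_x_3 = 248; center_y_3 = 288; radius_3 = 60; center_x_4 = 392; radius_4 = 36; px1_5 = 260; py1_5 = 176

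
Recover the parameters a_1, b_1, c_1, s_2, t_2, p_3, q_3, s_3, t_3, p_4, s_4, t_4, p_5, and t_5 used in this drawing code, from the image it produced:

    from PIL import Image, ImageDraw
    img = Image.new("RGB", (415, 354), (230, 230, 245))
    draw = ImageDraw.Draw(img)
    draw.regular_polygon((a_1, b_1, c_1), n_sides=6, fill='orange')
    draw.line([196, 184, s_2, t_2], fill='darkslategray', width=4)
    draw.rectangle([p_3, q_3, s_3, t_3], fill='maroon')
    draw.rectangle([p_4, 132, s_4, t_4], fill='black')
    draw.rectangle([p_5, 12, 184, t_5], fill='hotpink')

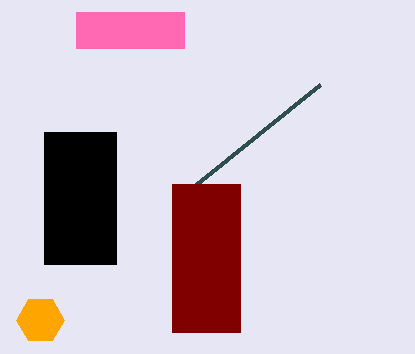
a_1 = 40
b_1 = 320
c_1 = 24
s_2 = 320
t_2 = 84
p_3 = 172
q_3 = 184
s_3 = 240
t_3 = 332
p_4 = 44
s_4 = 116
t_4 = 264
p_5 = 76
t_5 = 48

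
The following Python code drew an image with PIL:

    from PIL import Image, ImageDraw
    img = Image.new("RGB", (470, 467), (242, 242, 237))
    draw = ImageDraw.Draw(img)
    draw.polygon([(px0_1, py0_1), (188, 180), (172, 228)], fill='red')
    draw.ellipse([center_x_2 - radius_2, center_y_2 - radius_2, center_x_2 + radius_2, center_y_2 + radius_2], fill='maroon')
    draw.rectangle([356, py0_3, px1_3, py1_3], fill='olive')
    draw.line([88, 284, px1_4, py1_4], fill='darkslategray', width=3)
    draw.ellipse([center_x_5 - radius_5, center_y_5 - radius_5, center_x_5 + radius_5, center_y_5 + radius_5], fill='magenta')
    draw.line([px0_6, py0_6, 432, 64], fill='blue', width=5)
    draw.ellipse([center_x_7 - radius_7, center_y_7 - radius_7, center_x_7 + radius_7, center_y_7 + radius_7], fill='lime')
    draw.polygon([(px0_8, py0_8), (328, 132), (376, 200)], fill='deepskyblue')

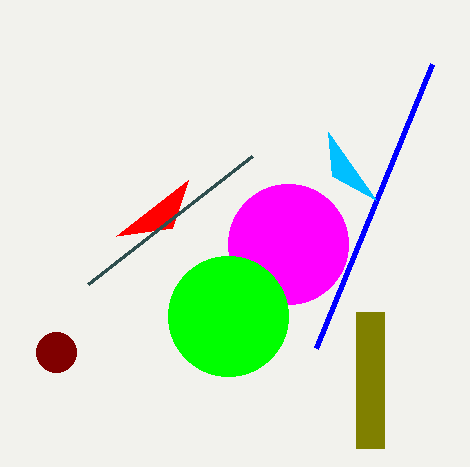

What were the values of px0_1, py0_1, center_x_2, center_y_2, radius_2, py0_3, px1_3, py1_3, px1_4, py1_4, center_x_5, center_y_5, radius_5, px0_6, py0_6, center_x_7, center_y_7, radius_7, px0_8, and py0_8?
px0_1 = 116; py0_1 = 236; center_x_2 = 56; center_y_2 = 352; radius_2 = 20; py0_3 = 312; px1_3 = 384; py1_3 = 448; px1_4 = 252; py1_4 = 156; center_x_5 = 288; center_y_5 = 244; radius_5 = 60; px0_6 = 316; py0_6 = 348; center_x_7 = 228; center_y_7 = 316; radius_7 = 60; px0_8 = 332; py0_8 = 176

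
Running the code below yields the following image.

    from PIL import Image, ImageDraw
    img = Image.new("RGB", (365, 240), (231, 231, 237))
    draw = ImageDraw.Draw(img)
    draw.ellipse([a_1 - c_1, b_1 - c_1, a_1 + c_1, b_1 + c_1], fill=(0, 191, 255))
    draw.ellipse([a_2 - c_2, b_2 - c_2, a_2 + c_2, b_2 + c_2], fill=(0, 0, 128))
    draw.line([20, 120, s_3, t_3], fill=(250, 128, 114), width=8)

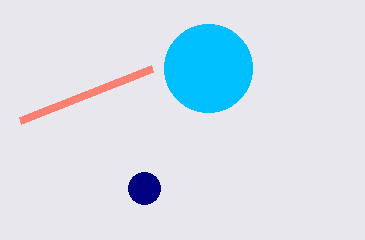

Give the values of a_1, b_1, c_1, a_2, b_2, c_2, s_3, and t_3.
a_1 = 208
b_1 = 68
c_1 = 44
a_2 = 144
b_2 = 188
c_2 = 16
s_3 = 152
t_3 = 68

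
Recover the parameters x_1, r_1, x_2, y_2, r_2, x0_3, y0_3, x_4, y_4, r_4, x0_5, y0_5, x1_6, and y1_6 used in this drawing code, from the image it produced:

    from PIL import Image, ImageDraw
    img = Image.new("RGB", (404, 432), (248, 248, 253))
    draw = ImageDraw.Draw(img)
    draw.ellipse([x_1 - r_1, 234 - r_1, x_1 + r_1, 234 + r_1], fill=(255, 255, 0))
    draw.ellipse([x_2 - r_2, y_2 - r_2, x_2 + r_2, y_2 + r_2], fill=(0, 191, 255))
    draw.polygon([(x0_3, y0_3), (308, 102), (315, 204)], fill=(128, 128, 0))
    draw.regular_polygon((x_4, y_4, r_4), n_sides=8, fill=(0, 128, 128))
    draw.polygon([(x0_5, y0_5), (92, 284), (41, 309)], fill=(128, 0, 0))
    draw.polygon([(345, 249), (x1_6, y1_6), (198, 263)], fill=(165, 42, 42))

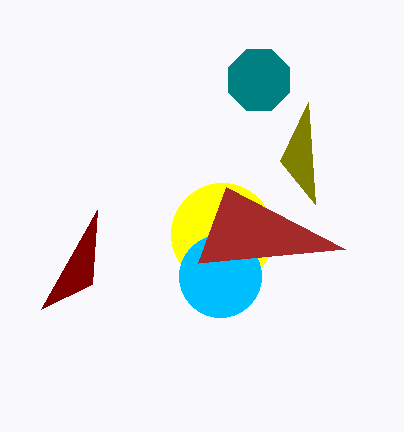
x_1 = 222, r_1 = 51, x_2 = 220, y_2 = 276, r_2 = 41, x0_3 = 280, y0_3 = 161, x_4 = 259, y_4 = 80, r_4 = 33, x0_5 = 97, y0_5 = 210, x1_6 = 226, y1_6 = 187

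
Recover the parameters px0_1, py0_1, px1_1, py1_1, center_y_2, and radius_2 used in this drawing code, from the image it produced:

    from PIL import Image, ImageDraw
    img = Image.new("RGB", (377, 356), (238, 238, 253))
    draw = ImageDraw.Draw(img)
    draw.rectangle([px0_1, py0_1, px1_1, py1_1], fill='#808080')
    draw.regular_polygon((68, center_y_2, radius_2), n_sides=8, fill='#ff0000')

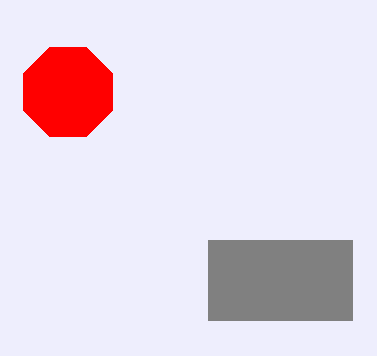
px0_1 = 208, py0_1 = 240, px1_1 = 352, py1_1 = 320, center_y_2 = 92, radius_2 = 48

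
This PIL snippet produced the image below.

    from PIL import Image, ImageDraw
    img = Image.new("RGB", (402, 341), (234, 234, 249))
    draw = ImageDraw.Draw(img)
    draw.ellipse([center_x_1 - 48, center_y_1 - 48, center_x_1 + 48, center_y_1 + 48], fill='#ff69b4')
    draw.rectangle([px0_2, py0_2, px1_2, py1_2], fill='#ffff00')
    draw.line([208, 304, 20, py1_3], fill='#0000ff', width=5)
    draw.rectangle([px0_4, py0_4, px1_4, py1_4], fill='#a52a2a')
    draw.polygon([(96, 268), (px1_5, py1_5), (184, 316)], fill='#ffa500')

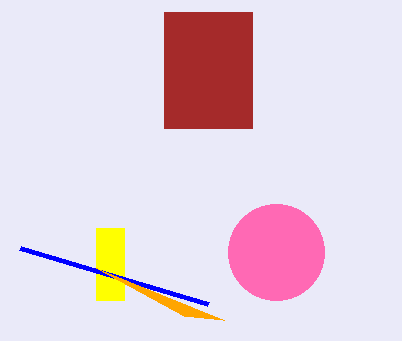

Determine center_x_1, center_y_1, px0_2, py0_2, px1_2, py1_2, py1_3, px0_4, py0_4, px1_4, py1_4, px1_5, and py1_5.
center_x_1 = 276; center_y_1 = 252; px0_2 = 96; py0_2 = 228; px1_2 = 124; py1_2 = 300; py1_3 = 248; px0_4 = 164; py0_4 = 12; px1_4 = 252; py1_4 = 128; px1_5 = 224; py1_5 = 320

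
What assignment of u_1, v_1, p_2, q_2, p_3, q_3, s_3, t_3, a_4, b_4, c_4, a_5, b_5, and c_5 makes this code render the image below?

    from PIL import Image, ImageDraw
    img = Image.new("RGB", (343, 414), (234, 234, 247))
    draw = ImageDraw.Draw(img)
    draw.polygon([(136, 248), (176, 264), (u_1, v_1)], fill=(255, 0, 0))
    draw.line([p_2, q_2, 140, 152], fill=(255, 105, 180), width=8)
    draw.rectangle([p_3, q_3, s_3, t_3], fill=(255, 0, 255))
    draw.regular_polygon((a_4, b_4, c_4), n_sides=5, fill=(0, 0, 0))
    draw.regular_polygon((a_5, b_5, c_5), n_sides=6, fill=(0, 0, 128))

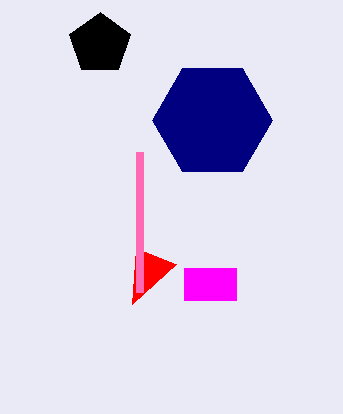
u_1 = 132
v_1 = 304
p_2 = 140
q_2 = 292
p_3 = 184
q_3 = 268
s_3 = 236
t_3 = 300
a_4 = 100
b_4 = 44
c_4 = 32
a_5 = 212
b_5 = 120
c_5 = 60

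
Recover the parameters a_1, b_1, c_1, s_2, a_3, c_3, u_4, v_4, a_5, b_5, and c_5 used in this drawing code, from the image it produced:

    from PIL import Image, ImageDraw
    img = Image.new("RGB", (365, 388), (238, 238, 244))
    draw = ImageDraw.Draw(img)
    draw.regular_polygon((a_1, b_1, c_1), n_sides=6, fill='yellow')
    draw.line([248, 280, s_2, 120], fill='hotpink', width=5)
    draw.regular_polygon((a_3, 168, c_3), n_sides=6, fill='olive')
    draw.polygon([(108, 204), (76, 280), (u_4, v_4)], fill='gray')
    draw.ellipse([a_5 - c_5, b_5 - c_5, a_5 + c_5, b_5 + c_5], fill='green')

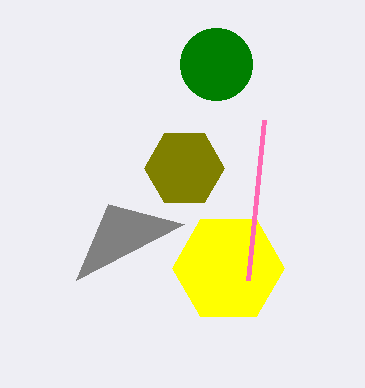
a_1 = 228; b_1 = 268; c_1 = 56; s_2 = 264; a_3 = 184; c_3 = 40; u_4 = 184; v_4 = 224; a_5 = 216; b_5 = 64; c_5 = 36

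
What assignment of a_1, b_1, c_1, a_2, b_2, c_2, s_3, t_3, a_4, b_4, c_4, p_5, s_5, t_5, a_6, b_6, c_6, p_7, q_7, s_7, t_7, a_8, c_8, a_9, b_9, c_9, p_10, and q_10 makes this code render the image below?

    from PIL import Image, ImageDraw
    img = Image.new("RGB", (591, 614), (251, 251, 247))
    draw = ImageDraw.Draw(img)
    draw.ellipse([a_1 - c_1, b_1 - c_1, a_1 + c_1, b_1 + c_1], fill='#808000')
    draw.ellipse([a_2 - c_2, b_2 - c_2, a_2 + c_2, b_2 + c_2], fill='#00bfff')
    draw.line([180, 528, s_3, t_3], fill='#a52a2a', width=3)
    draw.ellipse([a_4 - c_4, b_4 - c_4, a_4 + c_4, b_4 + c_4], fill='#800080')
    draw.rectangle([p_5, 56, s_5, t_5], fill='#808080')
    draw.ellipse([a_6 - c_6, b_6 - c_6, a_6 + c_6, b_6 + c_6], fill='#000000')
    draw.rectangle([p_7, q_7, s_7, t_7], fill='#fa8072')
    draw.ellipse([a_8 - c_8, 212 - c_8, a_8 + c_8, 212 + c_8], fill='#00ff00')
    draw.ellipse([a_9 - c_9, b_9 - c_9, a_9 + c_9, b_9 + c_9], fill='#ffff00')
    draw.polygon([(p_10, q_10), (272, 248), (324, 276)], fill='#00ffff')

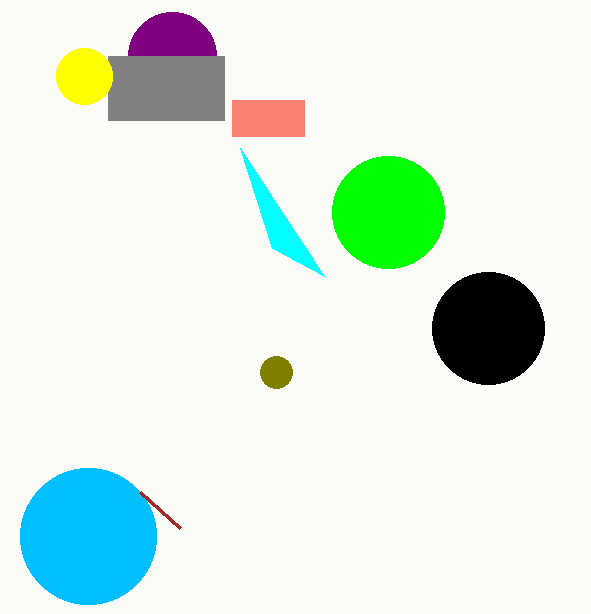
a_1 = 276, b_1 = 372, c_1 = 16, a_2 = 88, b_2 = 536, c_2 = 68, s_3 = 140, t_3 = 492, a_4 = 172, b_4 = 56, c_4 = 44, p_5 = 108, s_5 = 224, t_5 = 120, a_6 = 488, b_6 = 328, c_6 = 56, p_7 = 232, q_7 = 100, s_7 = 304, t_7 = 136, a_8 = 388, c_8 = 56, a_9 = 84, b_9 = 76, c_9 = 28, p_10 = 240, q_10 = 148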